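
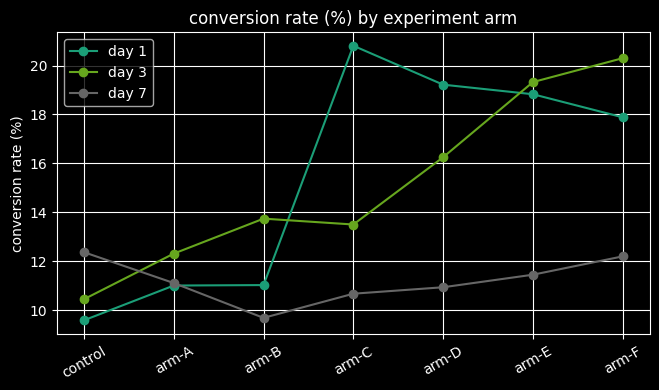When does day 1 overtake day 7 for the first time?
arm-A: day 1 ≈ 11 vs day 7 ≈ 11 (not yet); arm-B: day 1 ≈ 11 vs day 7 ≈ 10 (first crossover).

arm-B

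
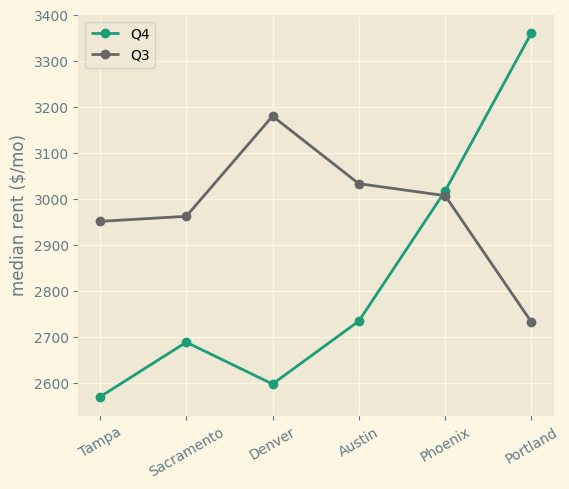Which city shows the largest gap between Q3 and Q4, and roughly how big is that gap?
Portland: Q3 ≈ 2700, Q4 ≈ 3400 → gap ≈ 700. Next-largest (Denver) is only ≈ 600.

Portland, ≈ 700 $/mo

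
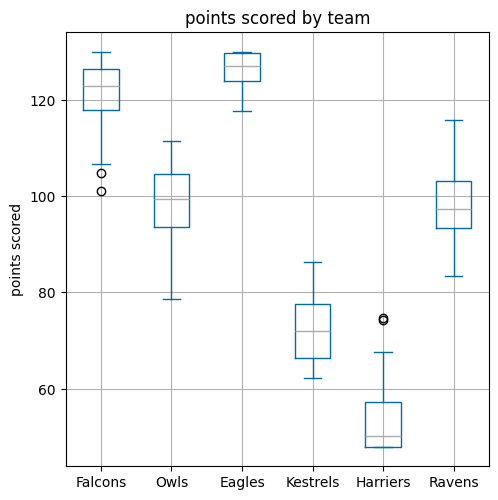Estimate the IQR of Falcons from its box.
≈ 10

Q3 ≈ 130, Q1 ≈ 120; IQR ≈ 10.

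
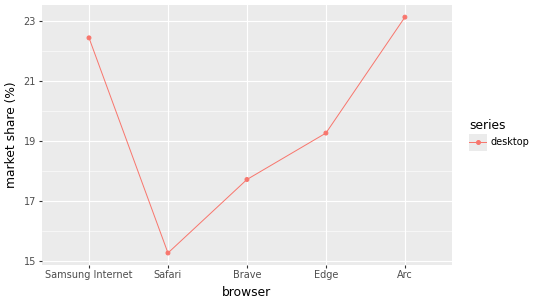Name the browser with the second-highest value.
Top 3: Arc ≈ 23, Samsung Internet ≈ 22, Edge ≈ 19.

Samsung Internet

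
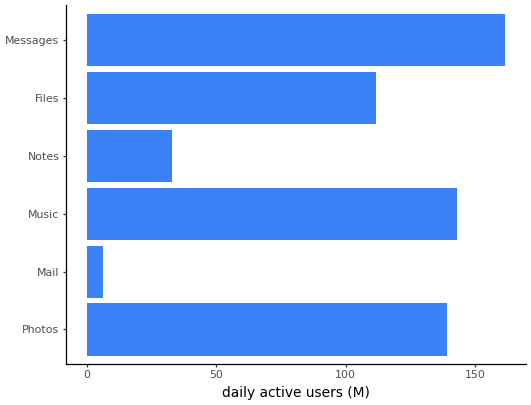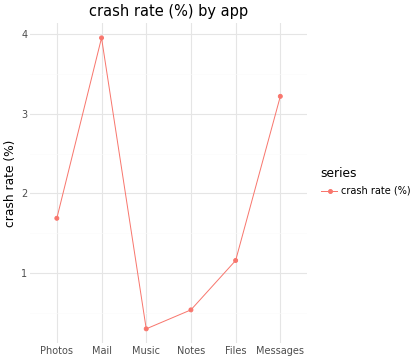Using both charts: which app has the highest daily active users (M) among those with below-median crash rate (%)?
Chart 2 median crash rate (%) ≈ 1.5; below-median apps: Music, Notes, Files. Among those, Music has the highest daily active users (M) (≈ 140).

Music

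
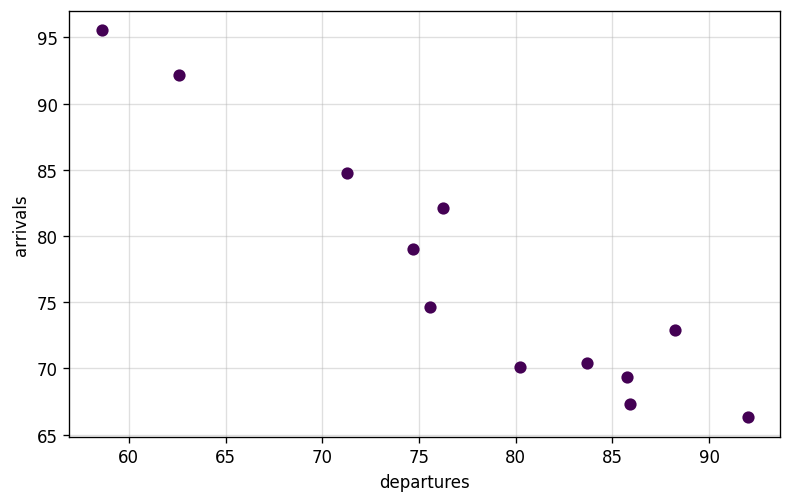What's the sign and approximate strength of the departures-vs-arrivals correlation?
Points are negatively correlated; strong (|r| ≈ 0.9).

negative, strong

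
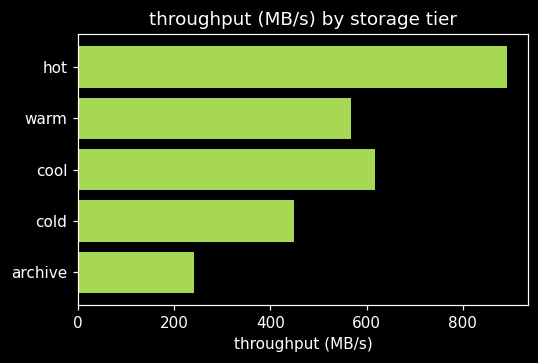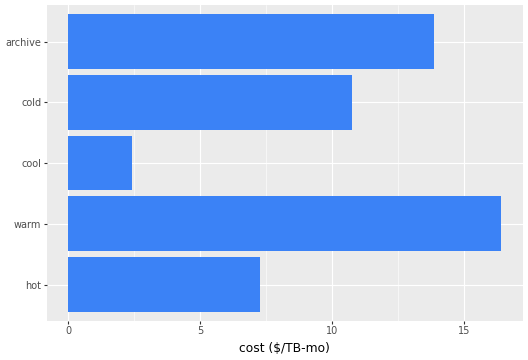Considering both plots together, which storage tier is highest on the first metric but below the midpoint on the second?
hot

Chart 2 median cost ($/TB-mo) ≈ 10; below-median storage tiers: hot, cool. Among those, hot has the highest throughput (MB/s) (≈ 900).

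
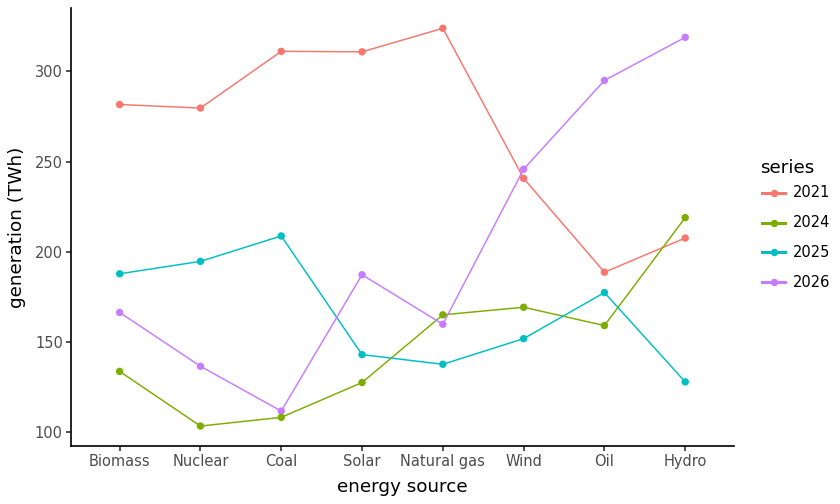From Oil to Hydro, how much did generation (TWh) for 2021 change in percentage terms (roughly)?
Oil ≈ 180, Hydro ≈ 200; (200 − 180) / 180 ≈ +11.1%.

≈ +11.1%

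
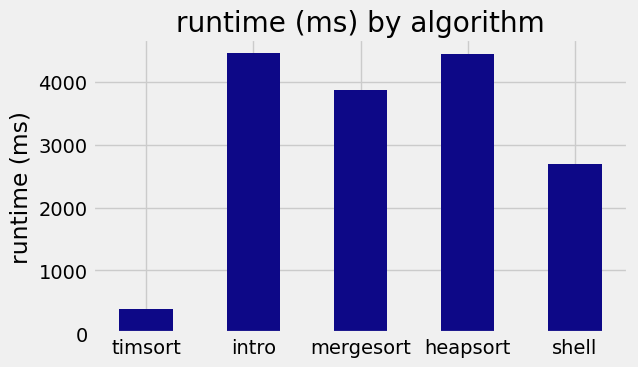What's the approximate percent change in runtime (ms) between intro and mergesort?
intro ≈ 4500, mergesort ≈ 4000; (4000 − 4500) / 4500 ≈ -11.1%.

≈ -11.1%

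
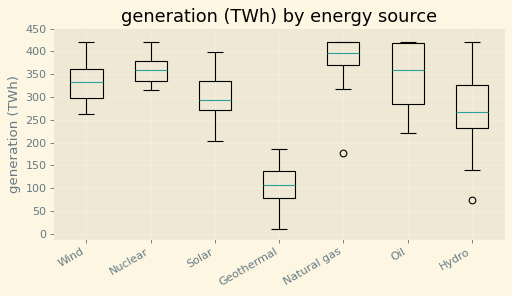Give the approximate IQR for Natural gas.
≈ 50

Q3 ≈ 400, Q1 ≈ 350; IQR ≈ 50.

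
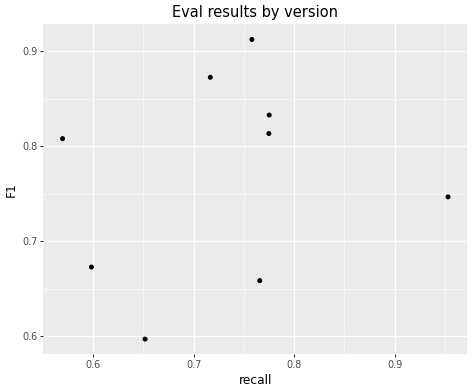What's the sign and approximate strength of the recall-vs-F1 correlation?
no clear correlation

Points are roughly uncorrelated; weak (|r| ≈ 0.2).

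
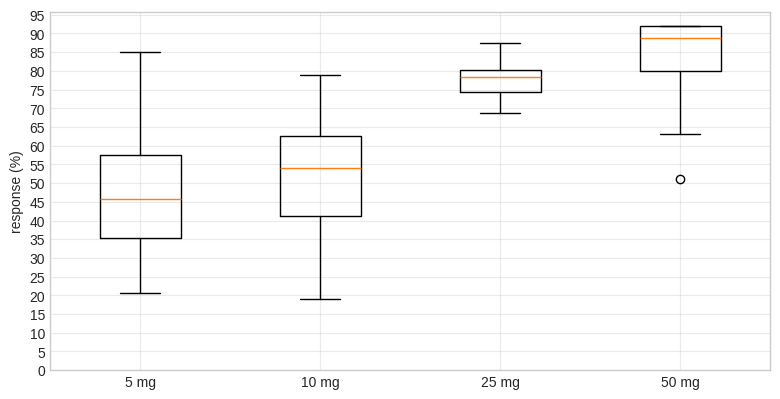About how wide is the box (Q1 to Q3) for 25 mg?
≈ 5

Q3 ≈ 80, Q1 ≈ 75; IQR ≈ 5.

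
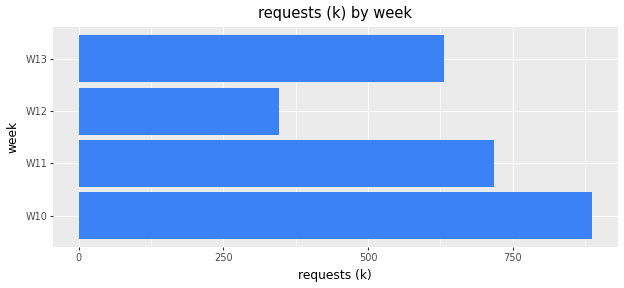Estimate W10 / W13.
≈ 1.5×

W10 ≈ 900, W13 ≈ 600; 900/600 ≈ 1.5.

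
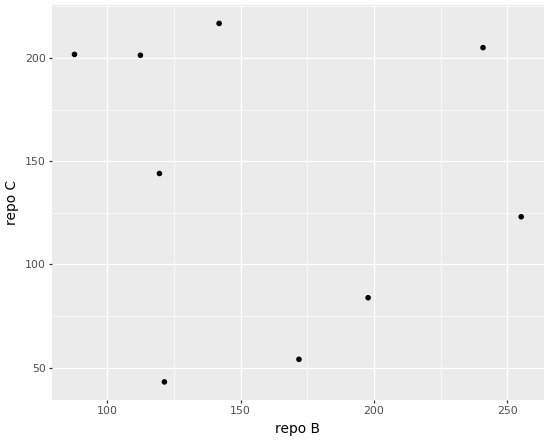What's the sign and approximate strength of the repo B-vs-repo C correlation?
no clear correlation

Points are roughly uncorrelated; weak (|r| ≈ 0.1).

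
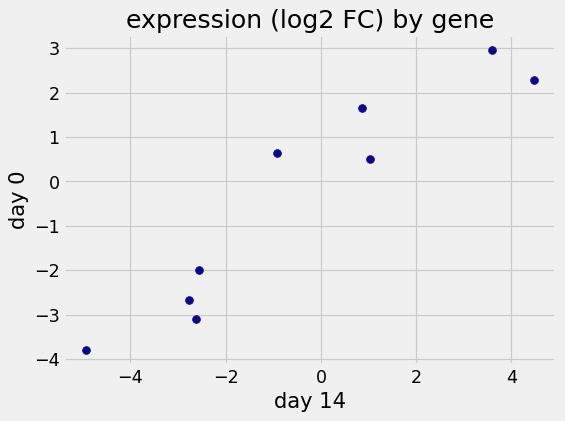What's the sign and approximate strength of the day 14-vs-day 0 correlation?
Points are positively correlated; strong (|r| ≈ 0.9).

positive, strong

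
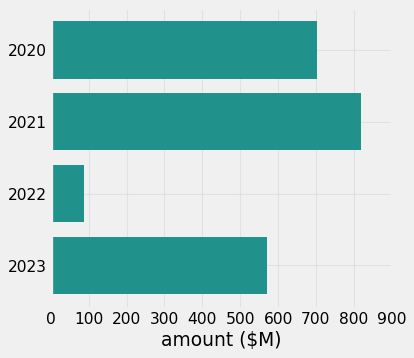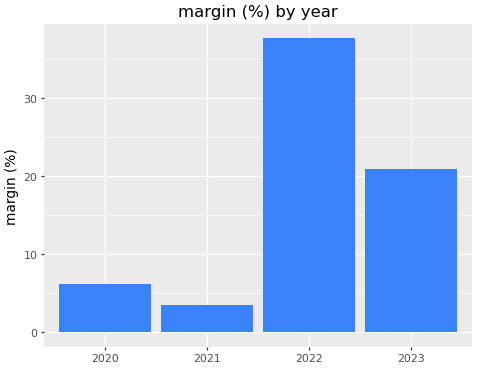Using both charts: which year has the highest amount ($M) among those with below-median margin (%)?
2021

Chart 2 median margin (%) ≈ 15; below-median years: 2020, 2021. Among those, 2021 has the highest amount ($M) (≈ 800).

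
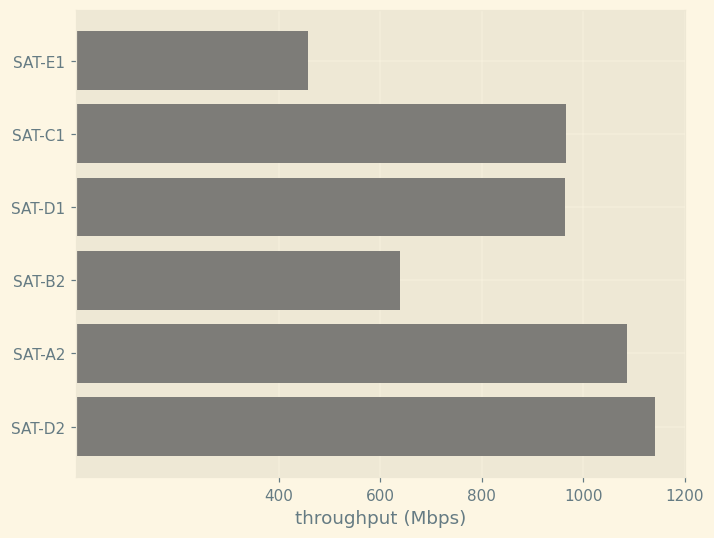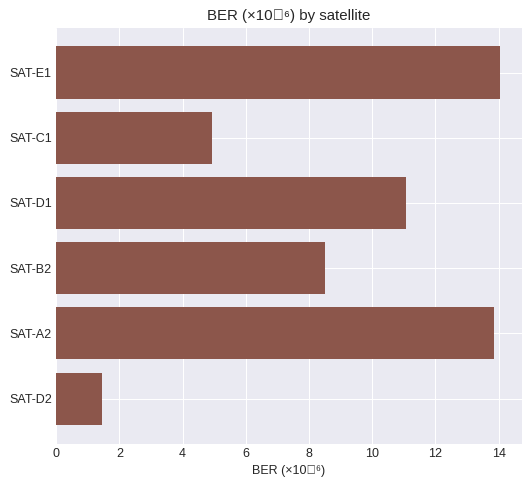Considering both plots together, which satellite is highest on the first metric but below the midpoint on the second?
Chart 2 median BER (×10⁻⁶) ≈ 10; below-median satellites: SAT-C1, SAT-B2, SAT-D2. Among those, SAT-D2 has the highest throughput (Mbps) (≈ 1200).

SAT-D2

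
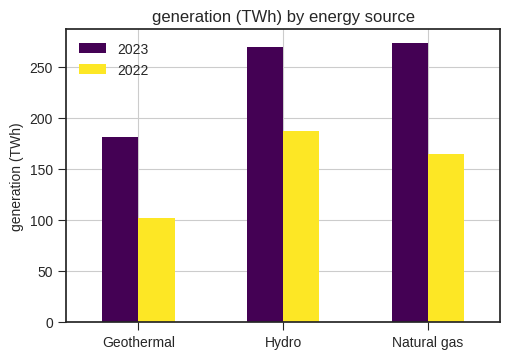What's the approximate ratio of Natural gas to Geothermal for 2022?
≈ 1.75×

Natural gas ≈ 175, Geothermal ≈ 100; 175/100 ≈ 1.75.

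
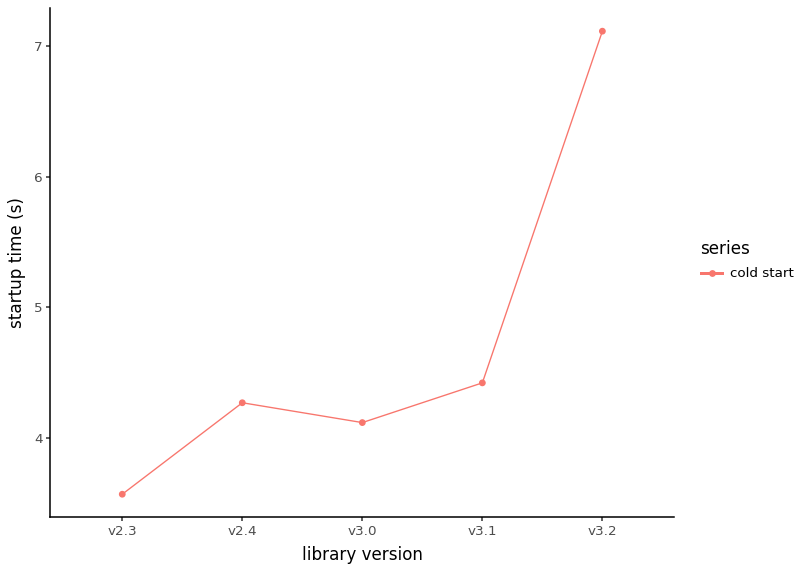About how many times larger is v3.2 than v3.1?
≈ 1.56×

v3.2 ≈ 7.0, v3.1 ≈ 4.5; 7.0/4.5 ≈ 1.56.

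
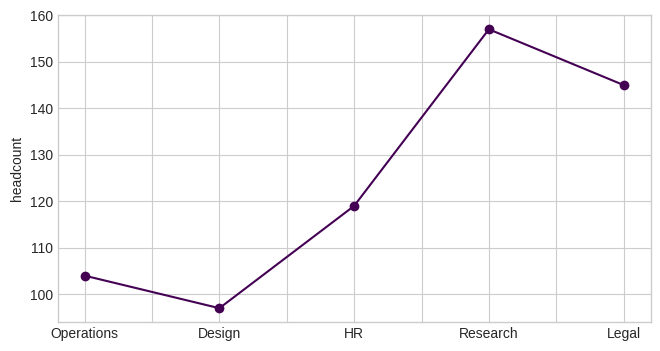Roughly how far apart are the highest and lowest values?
Max Research ≈ 155, min Design ≈ 95; range ≈ 60.

≈ 60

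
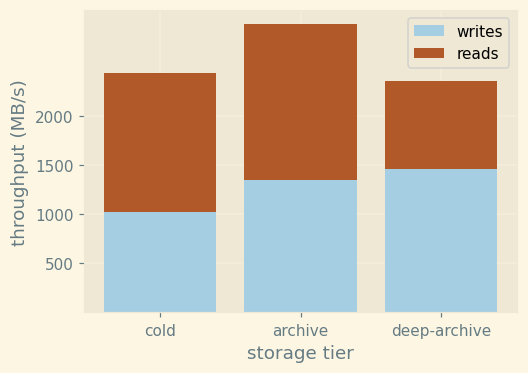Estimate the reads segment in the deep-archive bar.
≈ 1000

reads top ≈ 2500, bottom ≈ 1500; segment ≈ 1000.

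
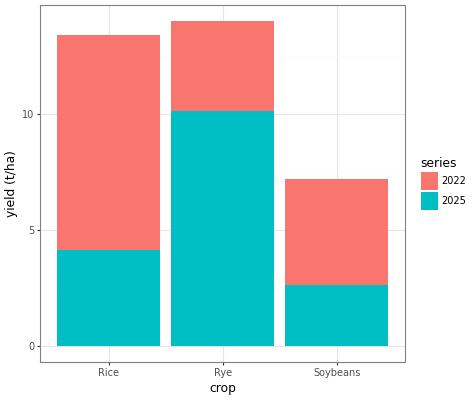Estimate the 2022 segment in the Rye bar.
2022 top ≈ 14, bottom ≈ 10; segment ≈ 4.

≈ 4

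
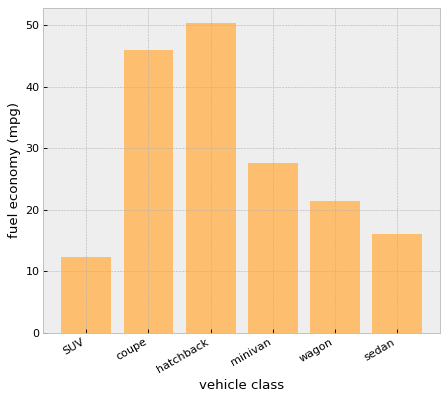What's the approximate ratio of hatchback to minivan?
hatchback ≈ 50, minivan ≈ 30; 50/30 ≈ 1.67.

≈ 1.67×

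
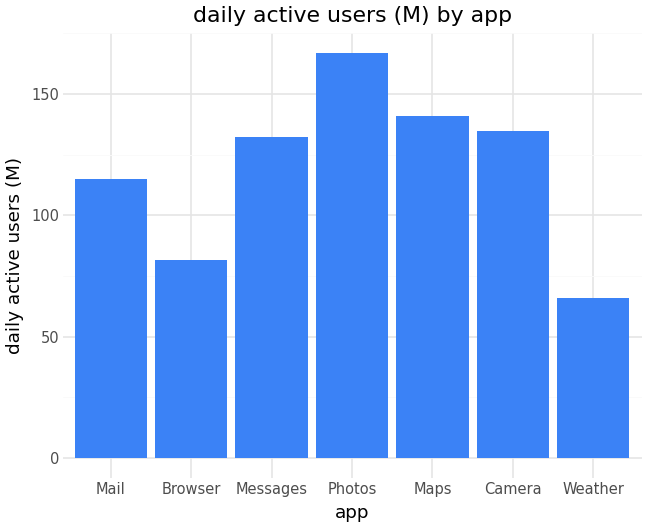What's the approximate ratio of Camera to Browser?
Camera ≈ 140, Browser ≈ 80; 140/80 ≈ 1.75.

≈ 1.75×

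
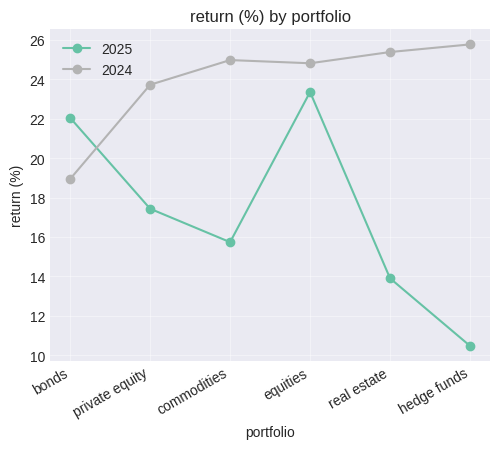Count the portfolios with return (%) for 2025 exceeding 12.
5

Above 12: bonds, private equity, commodities, equities, real estate.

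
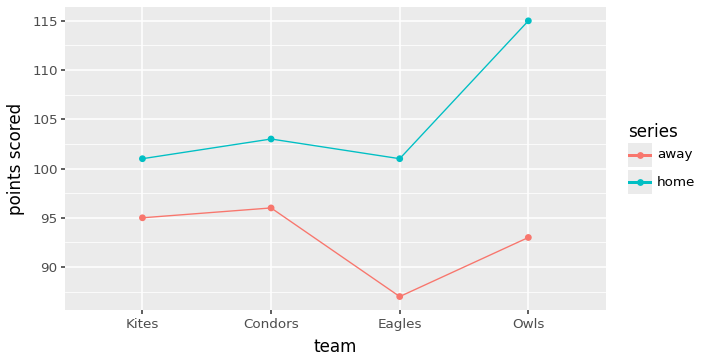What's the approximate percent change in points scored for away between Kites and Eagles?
≈ -10.5%

Kites ≈ 95, Eagles ≈ 85; (85 − 95) / 95 ≈ -10.5%.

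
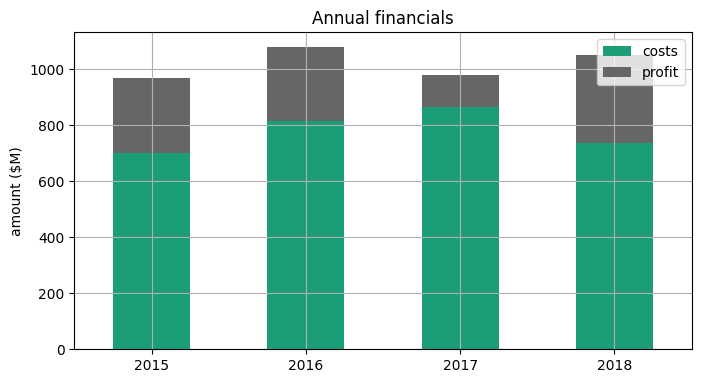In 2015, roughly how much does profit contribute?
profit top ≈ 1000, bottom ≈ 700; segment ≈ 300.

≈ 300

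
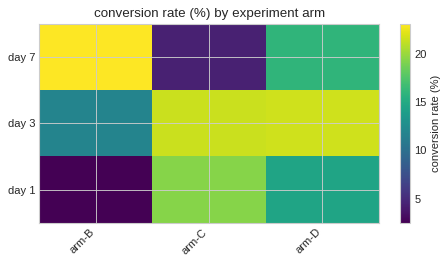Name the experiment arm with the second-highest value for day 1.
Top 3 for day 1: arm-C ≈ 20, arm-D ≈ 14, arm-B ≈ 2.

arm-D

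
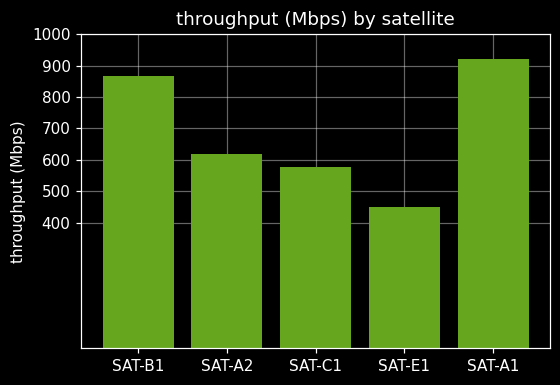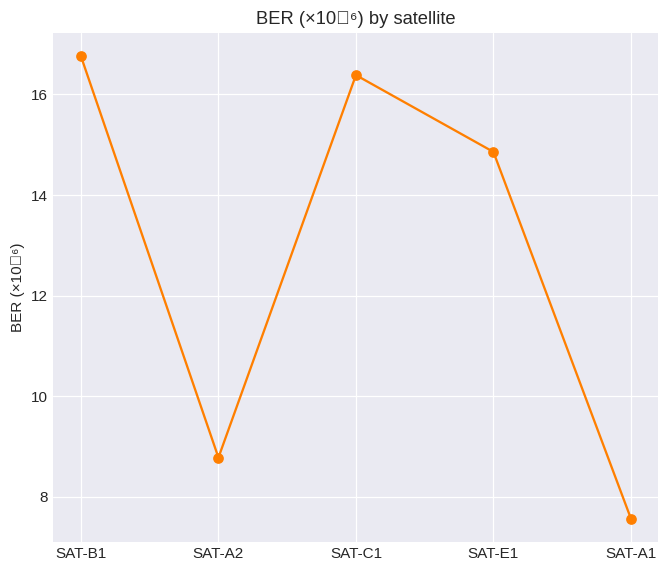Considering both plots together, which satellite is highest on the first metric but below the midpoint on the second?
Chart 2 median BER (×10⁻⁶) ≈ 14; below-median satellites: SAT-A2, SAT-A1. Among those, SAT-A1 has the highest throughput (Mbps) (≈ 900).

SAT-A1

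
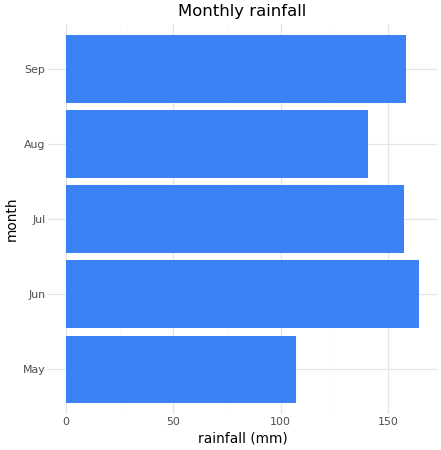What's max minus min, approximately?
≈ 60

Max Jun ≈ 160, min May ≈ 100; range ≈ 60.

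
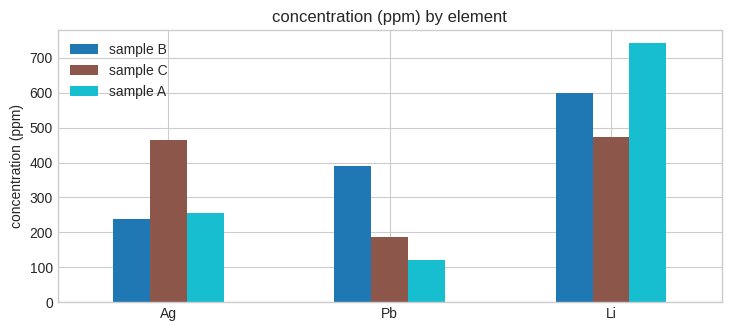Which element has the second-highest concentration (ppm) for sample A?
Ag

Top 3 for sample A: Li ≈ 700, Ag ≈ 300, Pb ≈ 100.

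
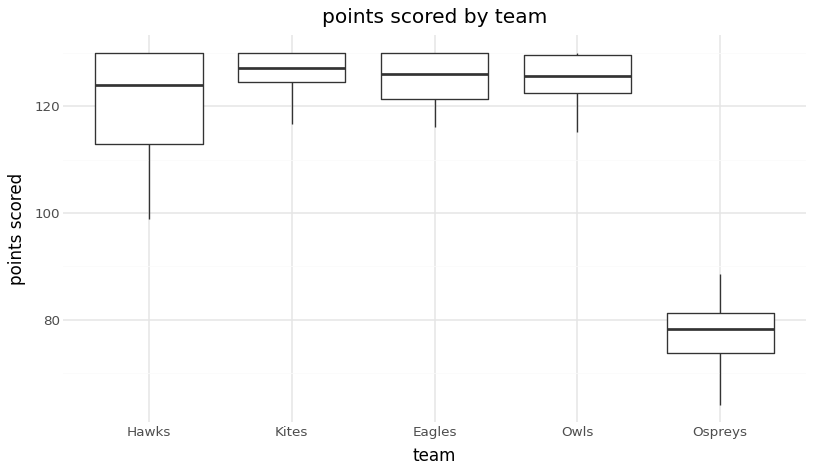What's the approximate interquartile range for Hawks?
Q3 ≈ 130, Q1 ≈ 115; IQR ≈ 15.

≈ 15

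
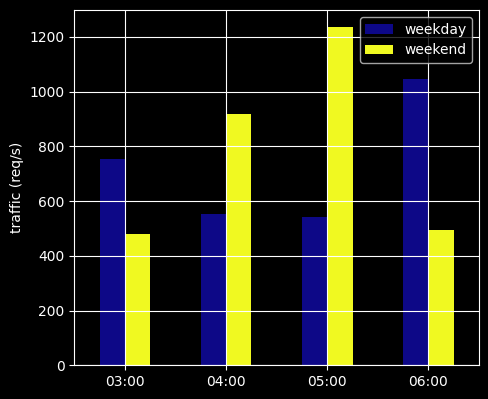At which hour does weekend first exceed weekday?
03:00: weekend ≈ 400 vs weekday ≈ 800 (not yet); 04:00: weekend ≈ 1000 vs weekday ≈ 600 (first crossover).

04:00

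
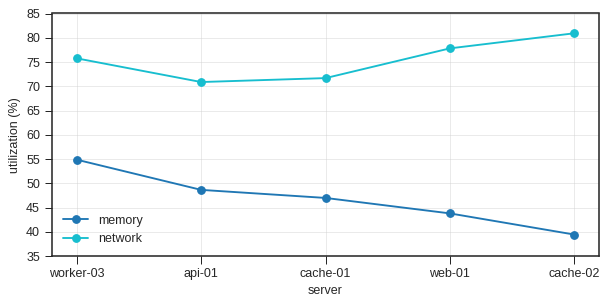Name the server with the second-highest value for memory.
Top 3 for memory: worker-03 ≈ 55, api-01 ≈ 50, cache-01 ≈ 45.

api-01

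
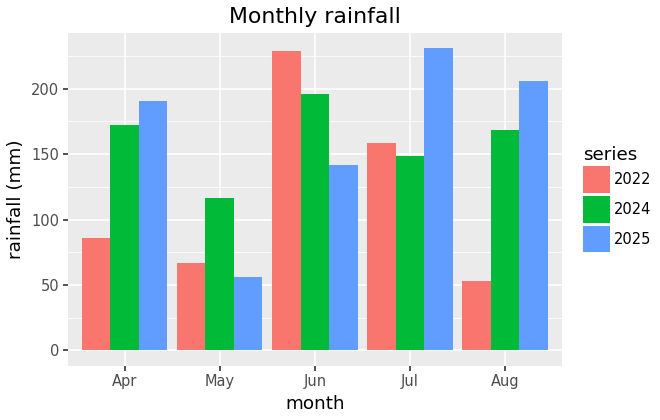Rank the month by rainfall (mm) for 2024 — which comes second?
Apr

Top 3 for 2024: Jun ≈ 200, Apr ≈ 180, Aug ≈ 160.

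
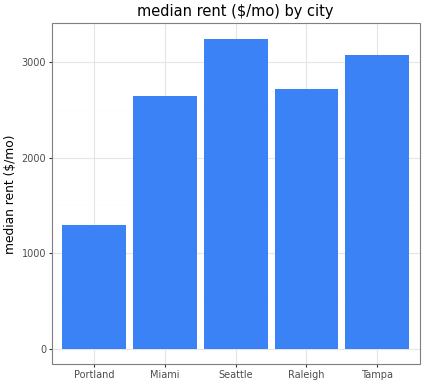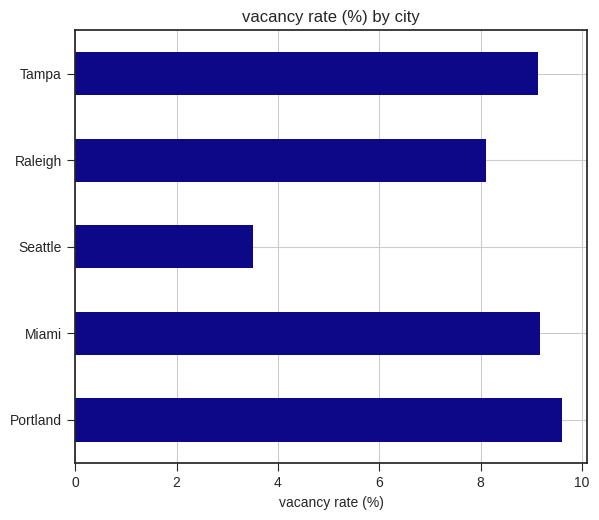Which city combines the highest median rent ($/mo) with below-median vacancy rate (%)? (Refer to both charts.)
Seattle

Chart 2 median vacancy rate (%) ≈ 9; below-median cities: Seattle, Raleigh. Among those, Seattle has the highest median rent ($/mo) (≈ 3000).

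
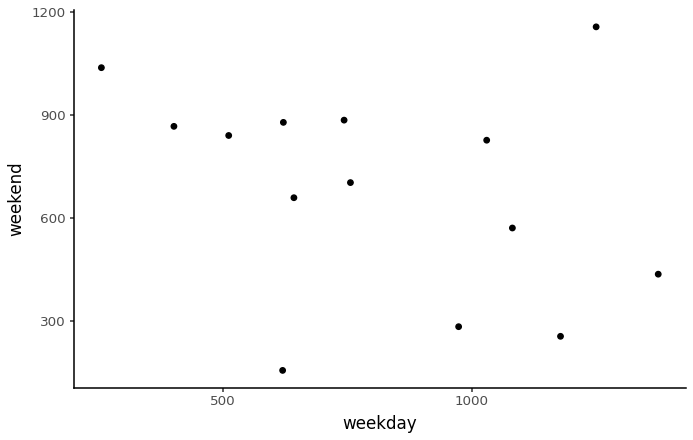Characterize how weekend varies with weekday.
Points are negatively correlated; weak (|r| ≈ 0.3).

negative, weak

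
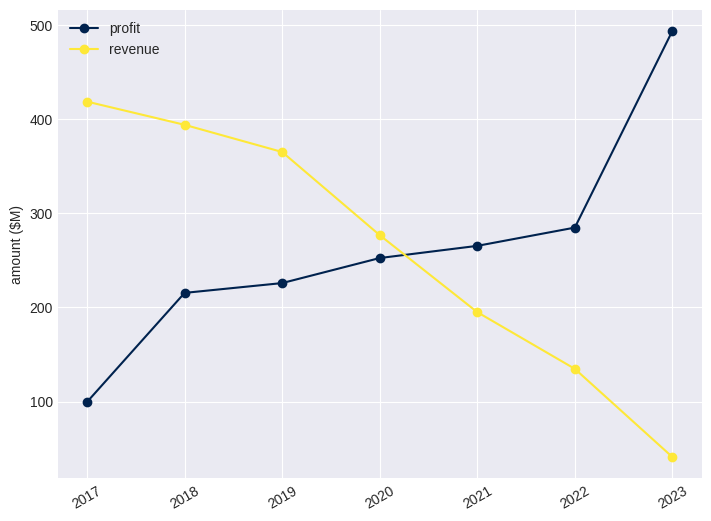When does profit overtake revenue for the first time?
2020: profit ≈ 250 vs revenue ≈ 300 (not yet); 2021: profit ≈ 250 vs revenue ≈ 200 (first crossover).

2021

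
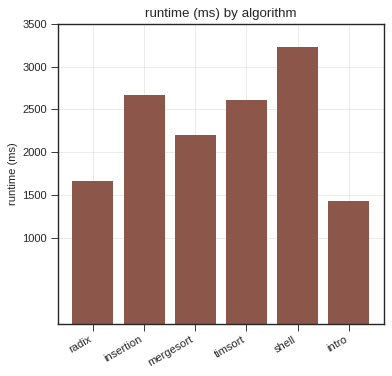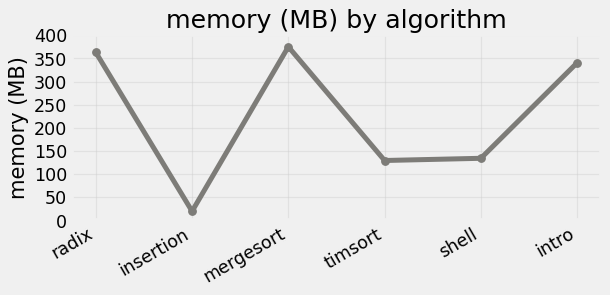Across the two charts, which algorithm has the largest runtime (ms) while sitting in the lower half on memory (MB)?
Chart 2 median memory (MB) ≈ 250; below-median algorithms: insertion, timsort, shell. Among those, shell has the highest runtime (ms) (≈ 3000).

shell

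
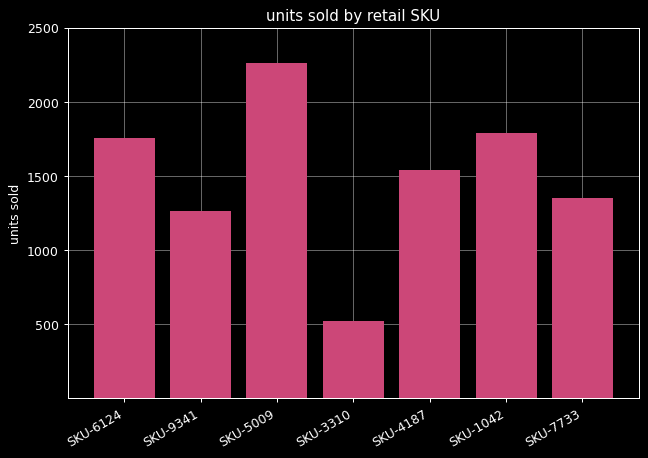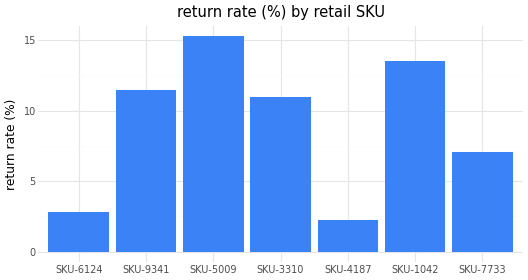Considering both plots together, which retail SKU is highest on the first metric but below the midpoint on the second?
Chart 2 median return rate (%) ≈ 12; below-median retail SKUs: SKU-6124, SKU-4187, SKU-7733. Among those, SKU-6124 has the highest units sold (≈ 2000).

SKU-6124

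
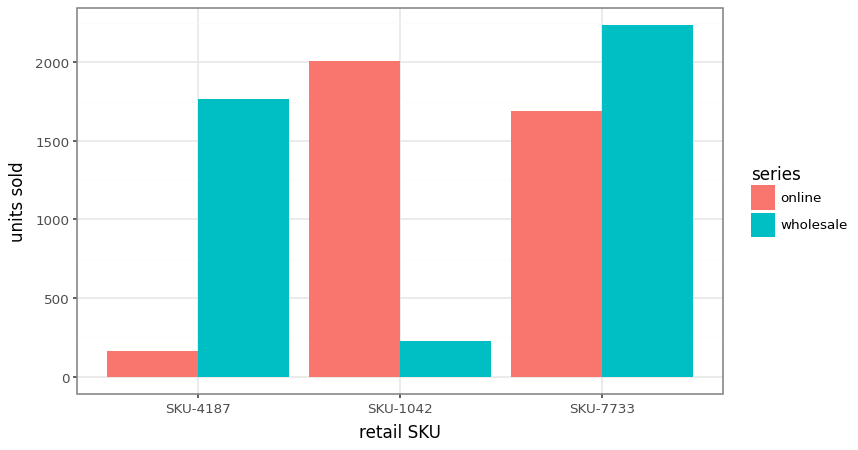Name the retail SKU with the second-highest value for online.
SKU-7733

Top 3 for online: SKU-1042 ≈ 2000, SKU-7733 ≈ 1600, SKU-4187 ≈ 200.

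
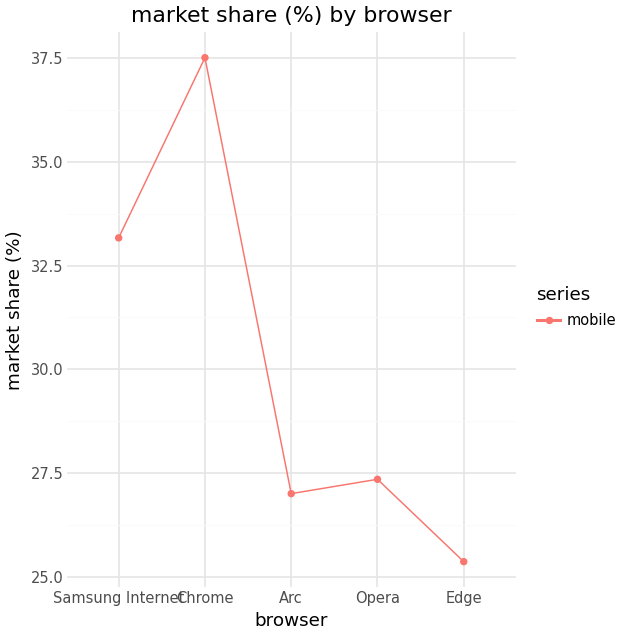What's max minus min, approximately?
Max Chrome ≈ 38, min Edge ≈ 26; range ≈ 12.

≈ 12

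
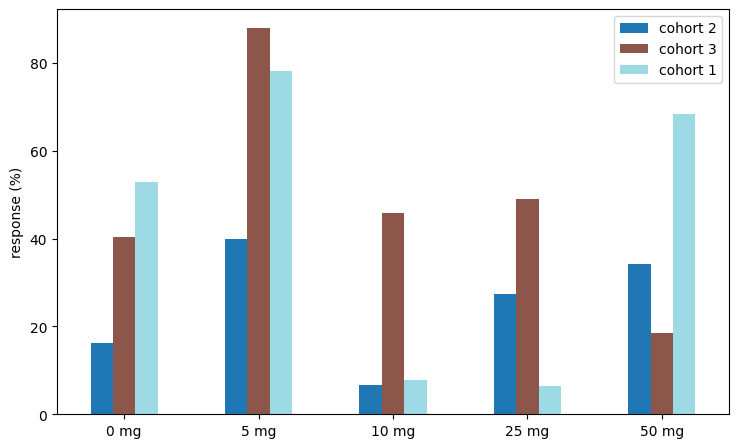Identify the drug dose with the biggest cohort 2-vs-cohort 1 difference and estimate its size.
5 mg, ≈ 40 %

5 mg: cohort 2 ≈ 40, cohort 1 ≈ 80 → gap ≈ 40. Next-largest (0 mg) is only ≈ 30.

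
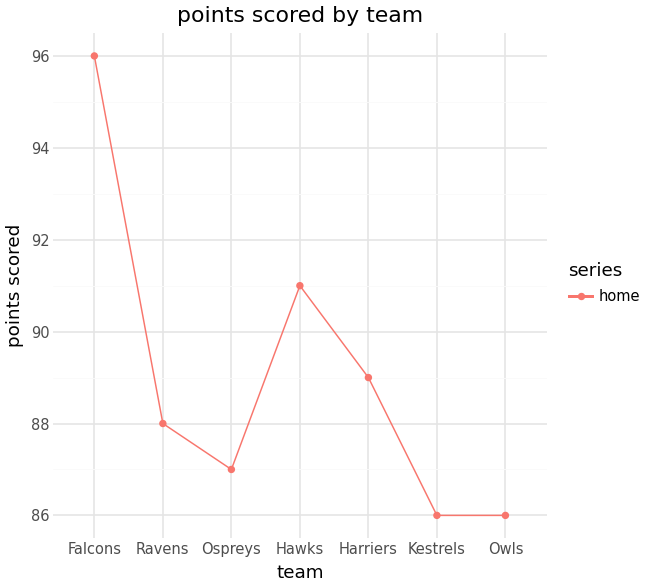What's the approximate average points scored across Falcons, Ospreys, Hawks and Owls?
≈ 90

(96 + 87 + 91 + 86) / 4 ≈ 90.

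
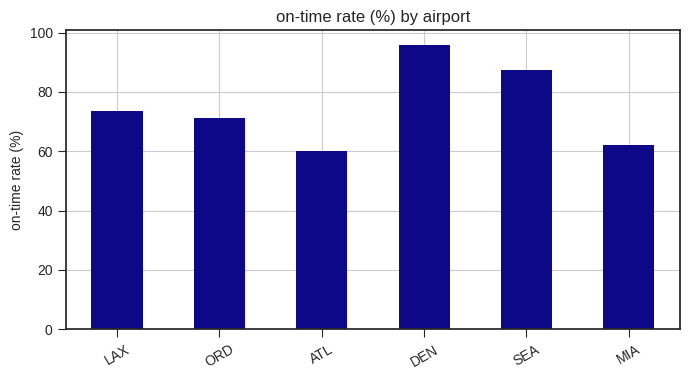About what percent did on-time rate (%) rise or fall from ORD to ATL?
ORD ≈ 70, ATL ≈ 60; (60 − 70) / 70 ≈ -14.3%.

≈ -14.3%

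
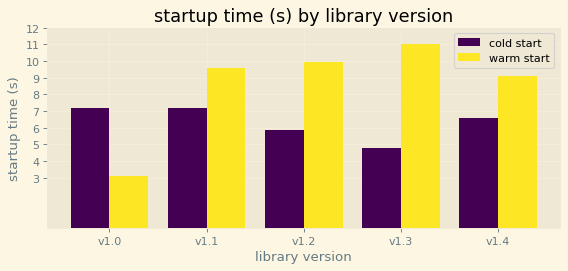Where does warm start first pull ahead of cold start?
v1.1

v1.0: warm start ≈ 3 vs cold start ≈ 7 (not yet); v1.1: warm start ≈ 10 vs cold start ≈ 7 (first crossover).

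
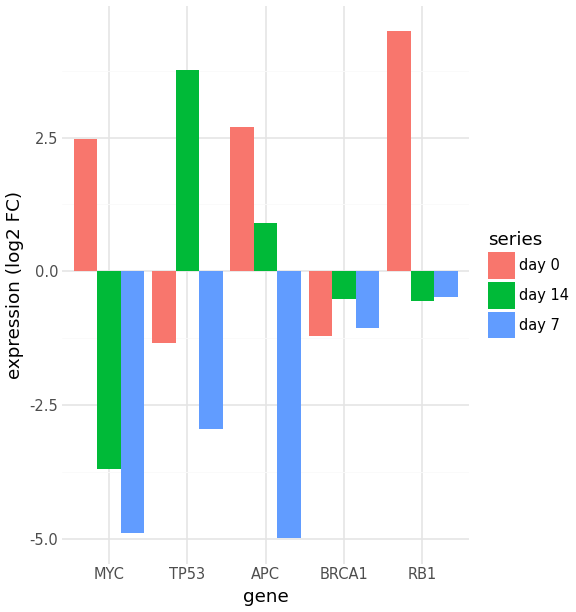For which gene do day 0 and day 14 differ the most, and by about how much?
MYC: day 0 ≈ 2, day 14 ≈ -4 → gap ≈ 6. Next-largest (TP53) is only ≈ 5.

MYC, ≈ 6 log2 FC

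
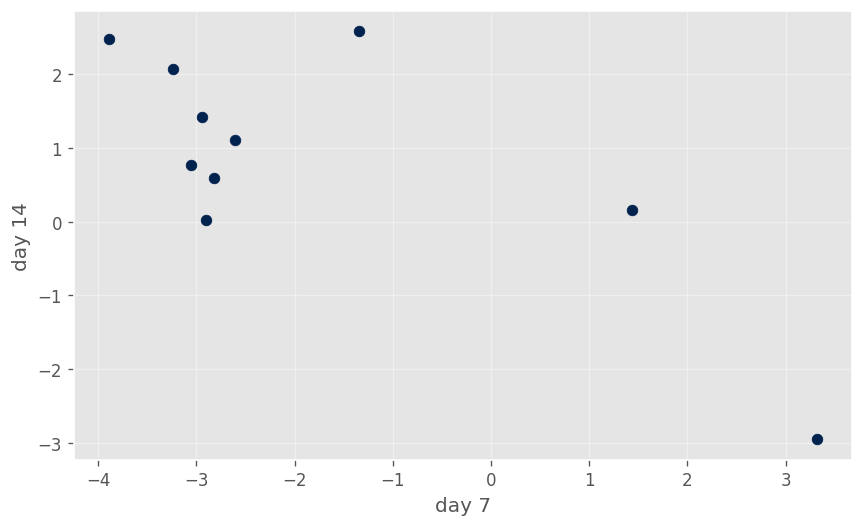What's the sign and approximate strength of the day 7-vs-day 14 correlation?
Points are negatively correlated; strong (|r| ≈ 0.8).

negative, strong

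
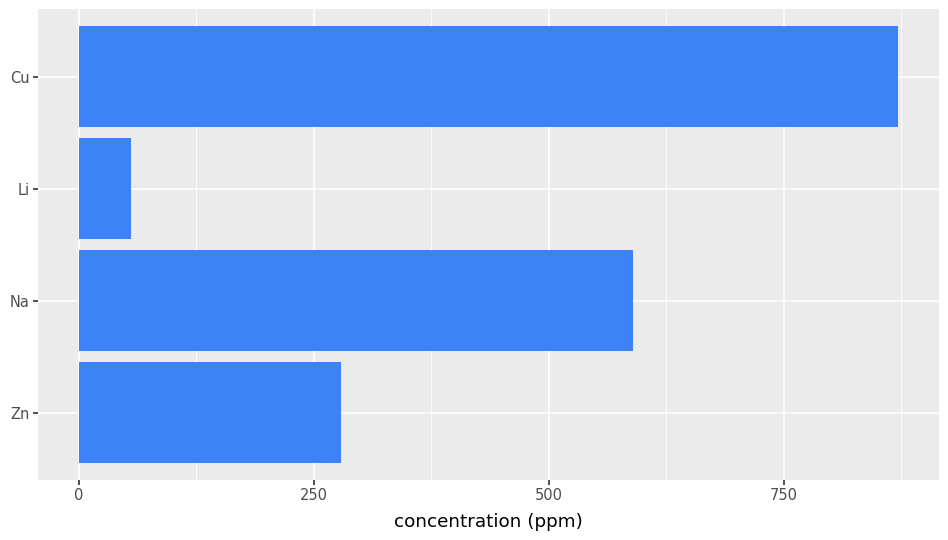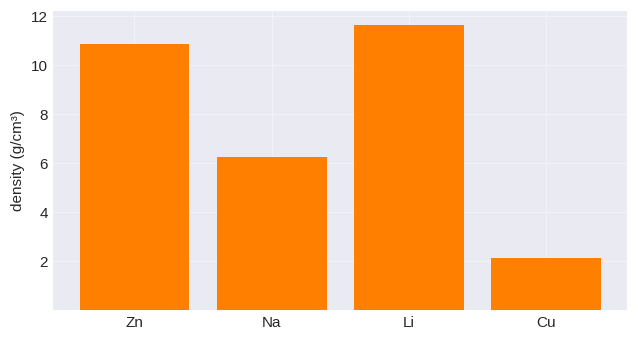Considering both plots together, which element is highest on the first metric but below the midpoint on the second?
Chart 2 median density (g/cm³) ≈ 8; below-median elements: Na, Cu. Among those, Cu has the highest concentration (ppm) (≈ 900).

Cu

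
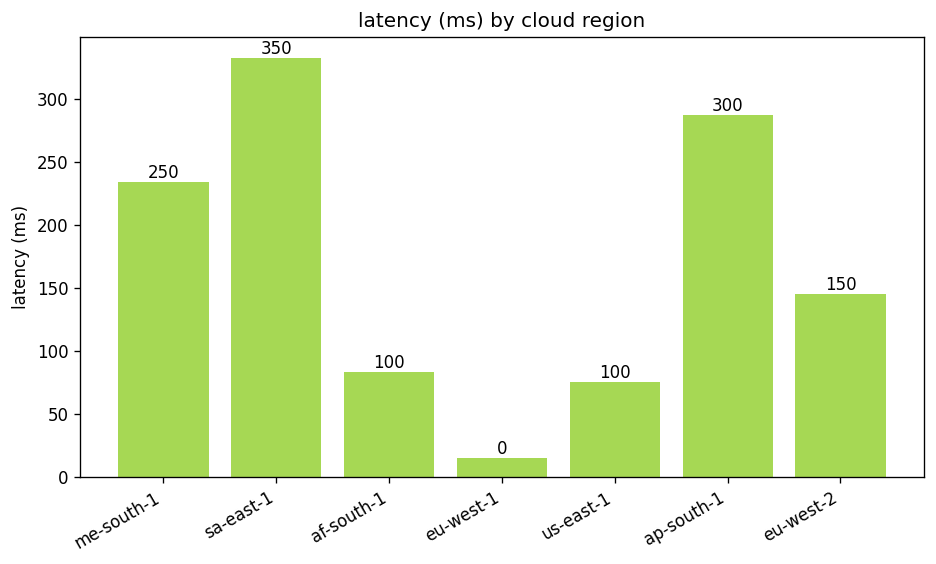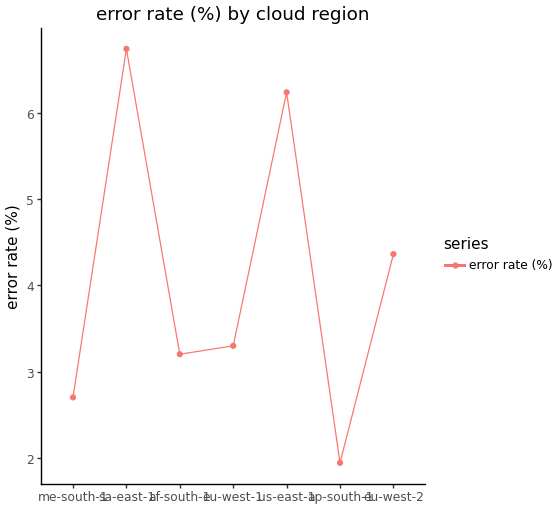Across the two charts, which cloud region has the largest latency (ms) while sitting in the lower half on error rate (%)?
ap-south-1

Chart 2 median error rate (%) ≈ 3; below-median cloud regions: me-south-1, af-south-1, ap-south-1. Among those, ap-south-1 has the highest latency (ms) (≈ 300).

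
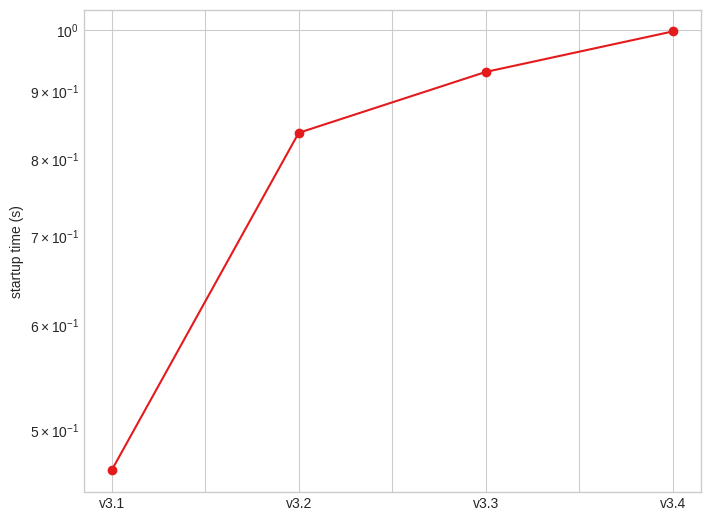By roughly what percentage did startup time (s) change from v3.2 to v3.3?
≈ +11.8%

v3.2 ≈ 0.85, v3.3 ≈ 0.95; (0.95 − 0.85) / 0.85 ≈ +11.8%.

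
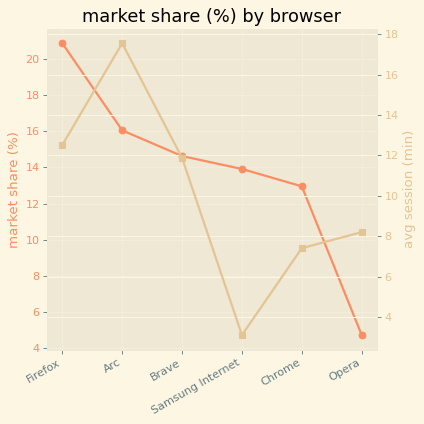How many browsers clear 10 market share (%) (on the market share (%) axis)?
Above 10: Firefox, Arc, Brave, Samsung Internet, Chrome.

5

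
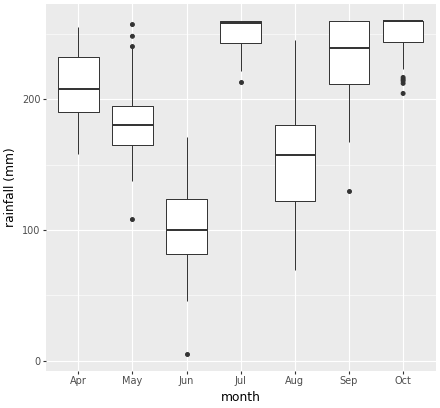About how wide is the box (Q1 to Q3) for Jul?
≈ 20

Q3 ≈ 260, Q1 ≈ 240; IQR ≈ 20.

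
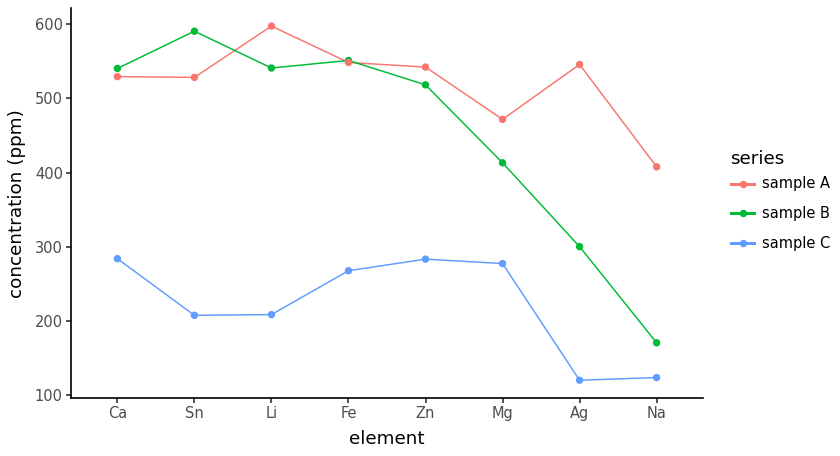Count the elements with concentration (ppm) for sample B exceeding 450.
Above 450: Ca, Sn, Li, Fe, Zn.

5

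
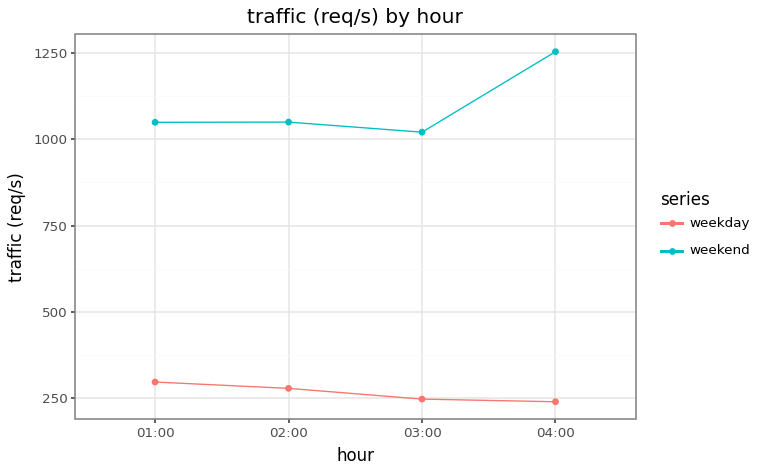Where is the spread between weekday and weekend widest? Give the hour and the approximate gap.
04:00: weekday ≈ 200, weekend ≈ 1300 → gap ≈ 1100. Next-largest (03:00) is only ≈ 800.

04:00, ≈ 1100 req/s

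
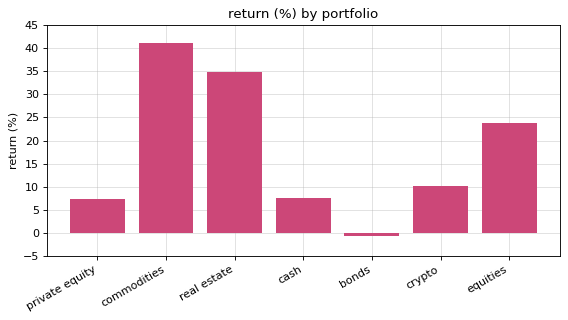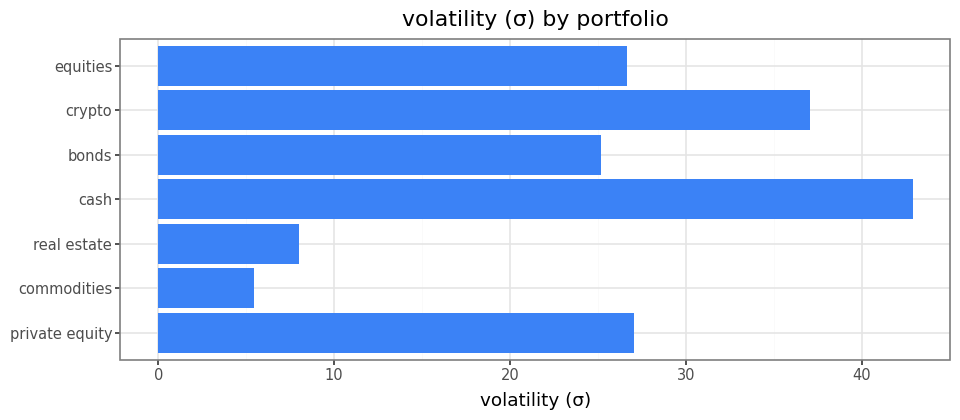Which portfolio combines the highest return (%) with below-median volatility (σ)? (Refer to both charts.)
Chart 2 median volatility (σ) ≈ 25; below-median portfolios: commodities, real estate, bonds. Among those, commodities has the highest return (%) (≈ 40).

commodities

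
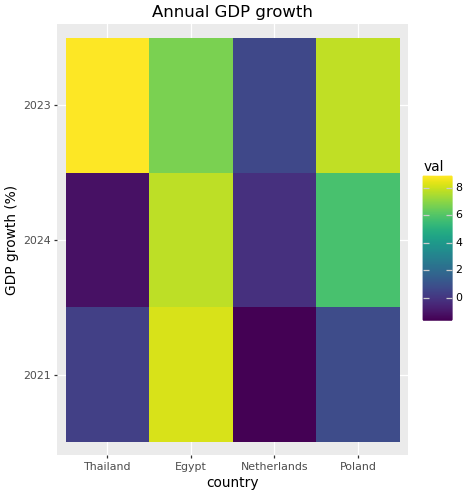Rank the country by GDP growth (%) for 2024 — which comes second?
Poland

Top 3 for 2024: Egypt ≈ 8, Poland ≈ 6, Netherlands ≈ 0.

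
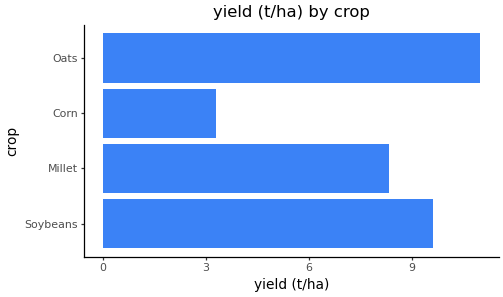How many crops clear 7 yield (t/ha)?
3

Above 7: Soybeans, Millet, Oats.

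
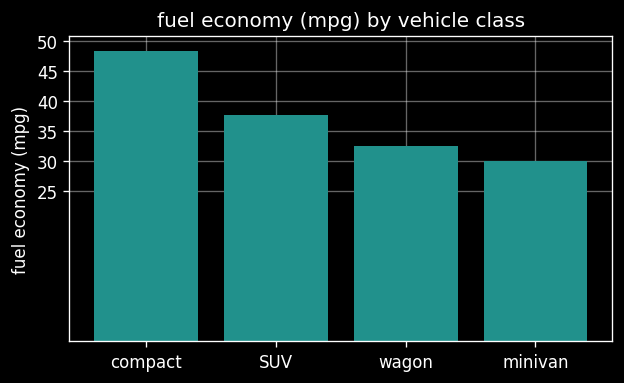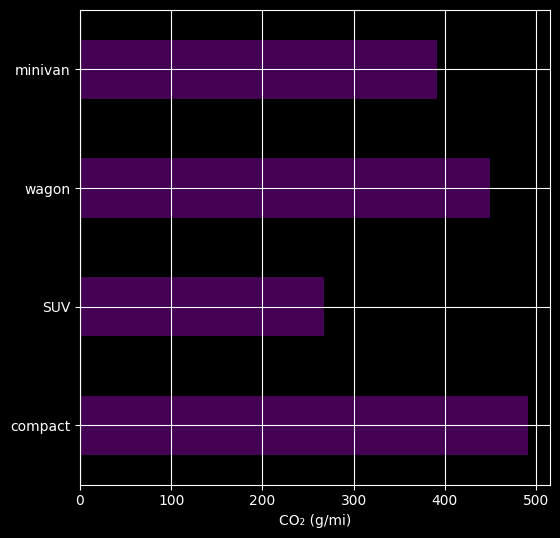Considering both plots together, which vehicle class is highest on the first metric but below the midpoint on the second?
Chart 2 median CO₂ (g/mi) ≈ 400; below-median vehicle classes: SUV, minivan. Among those, SUV has the highest fuel economy (mpg) (≈ 40).

SUV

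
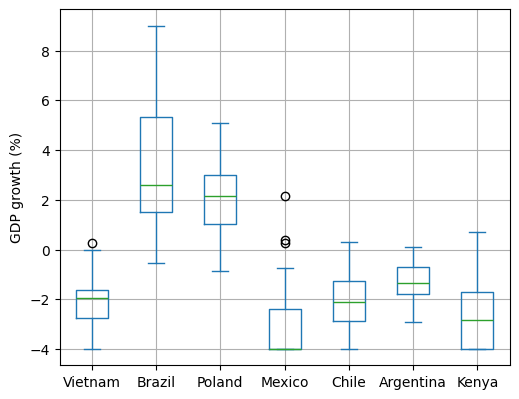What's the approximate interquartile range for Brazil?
≈ 4.0

Q3 ≈ 5.5, Q1 ≈ 1.5; IQR ≈ 4.0.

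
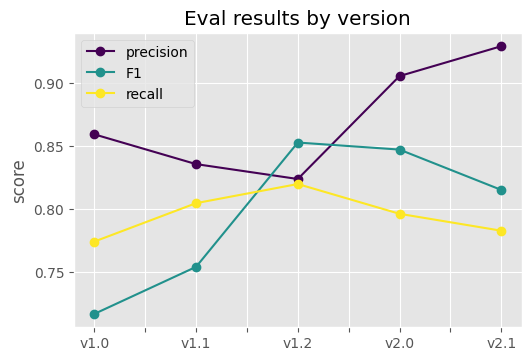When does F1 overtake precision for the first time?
v1.1: F1 ≈ 0.76 vs precision ≈ 0.84 (not yet); v1.2: F1 ≈ 0.86 vs precision ≈ 0.82 (first crossover).

v1.2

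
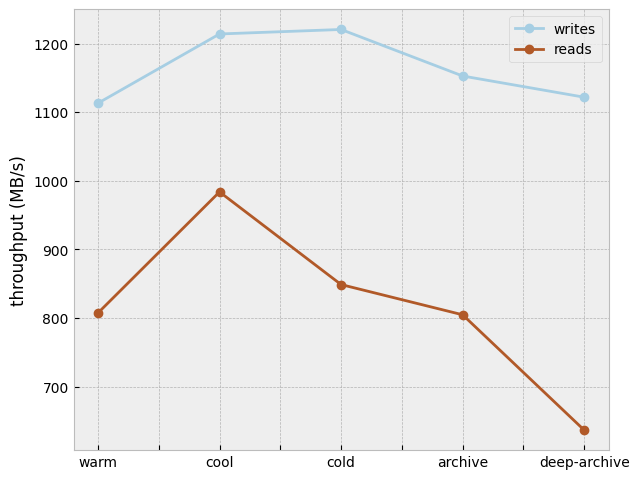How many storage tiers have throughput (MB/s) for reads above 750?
Above 750: warm, cool, cold, archive.

4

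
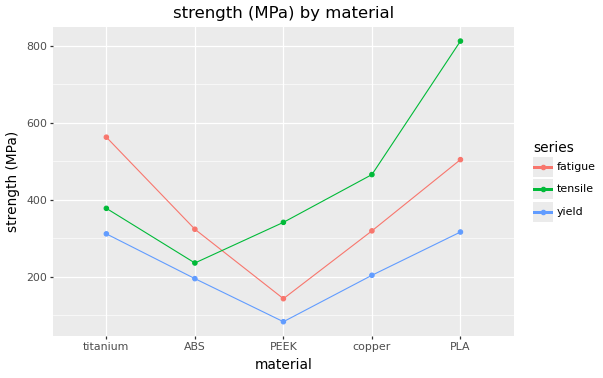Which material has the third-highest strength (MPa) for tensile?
Top 4 for tensile: PLA ≈ 800, copper ≈ 500, titanium ≈ 400, PEEK ≈ 300.

titanium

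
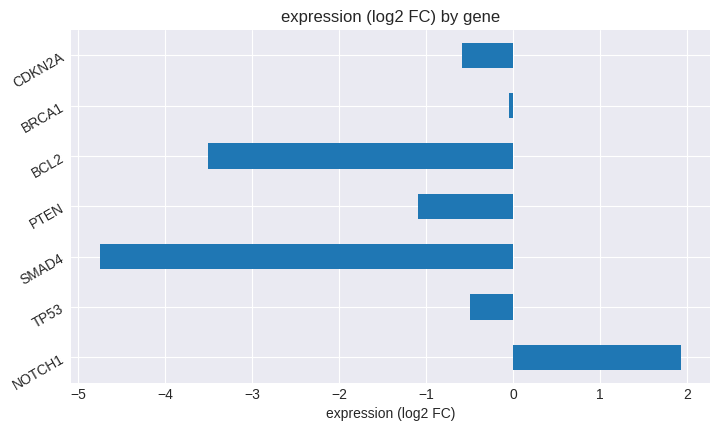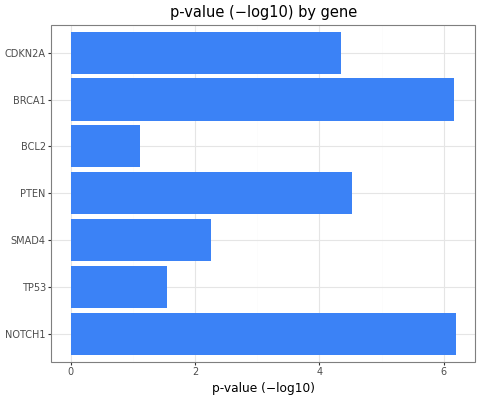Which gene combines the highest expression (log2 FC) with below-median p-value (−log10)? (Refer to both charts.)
TP53

Chart 2 median p-value (−log10) ≈ 4; below-median genes: TP53, SMAD4, BCL2. Among those, TP53 has the highest expression (log2 FC) (≈ -0.6).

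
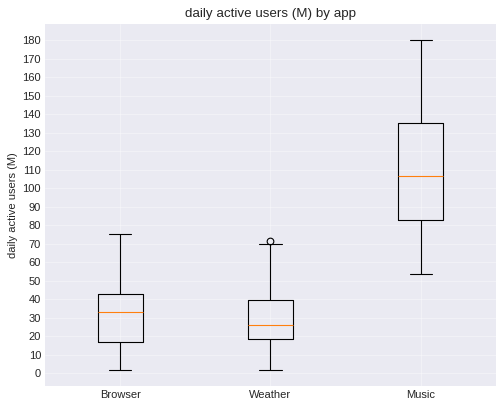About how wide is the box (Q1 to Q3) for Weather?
Q3 ≈ 40, Q1 ≈ 20; IQR ≈ 20.

≈ 20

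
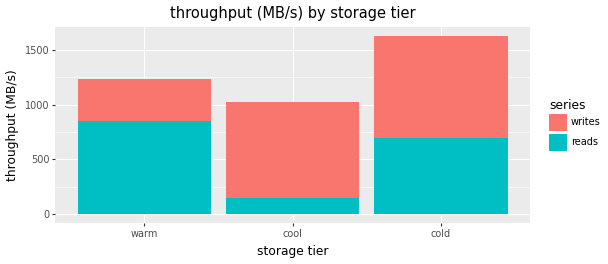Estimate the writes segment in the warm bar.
writes top ≈ 1200, bottom ≈ 800; segment ≈ 400.

≈ 400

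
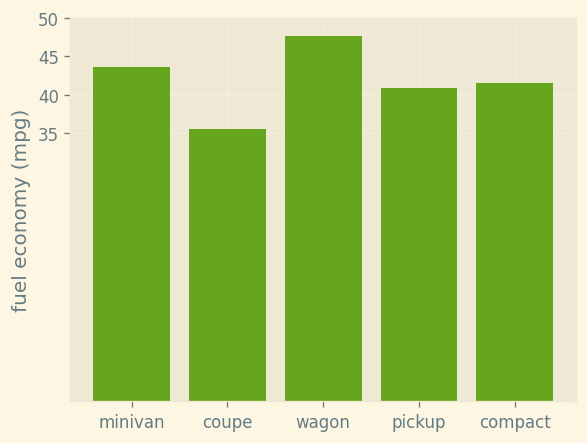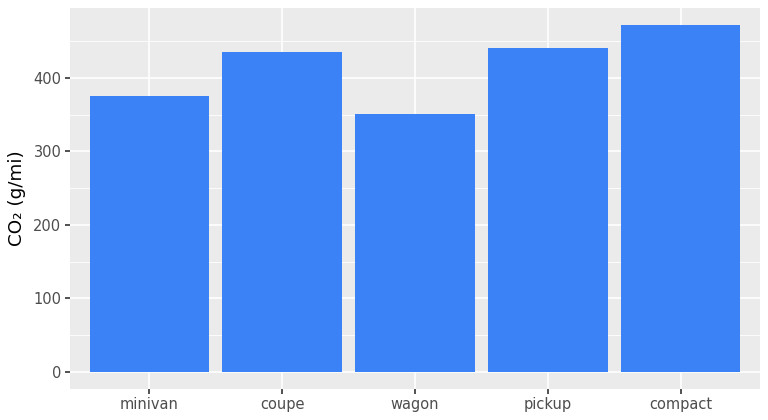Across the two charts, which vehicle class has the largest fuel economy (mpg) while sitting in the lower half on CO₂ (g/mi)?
Chart 2 median CO₂ (g/mi) ≈ 450; below-median vehicle classes: minivan, wagon. Among those, wagon has the highest fuel economy (mpg) (≈ 50).

wagon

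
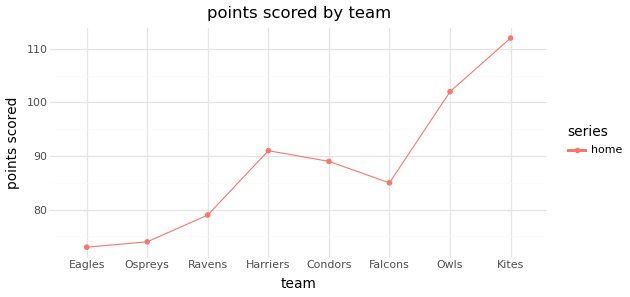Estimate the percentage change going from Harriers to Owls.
Harriers ≈ 90, Owls ≈ 100; (100 − 90) / 90 ≈ +11.1%.

≈ +11.1%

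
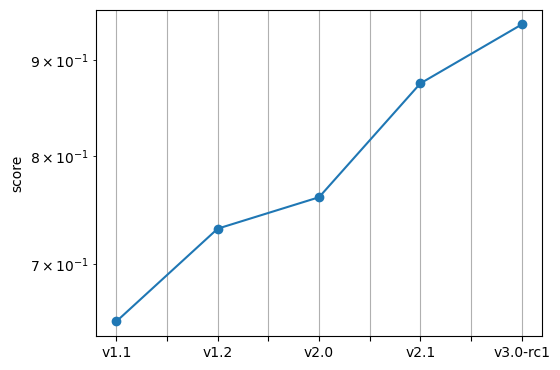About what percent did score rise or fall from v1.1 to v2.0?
v1.1 ≈ 0.65, v2.0 ≈ 0.75; (0.75 − 0.65) / 0.65 ≈ +15.4%.

≈ +15.4%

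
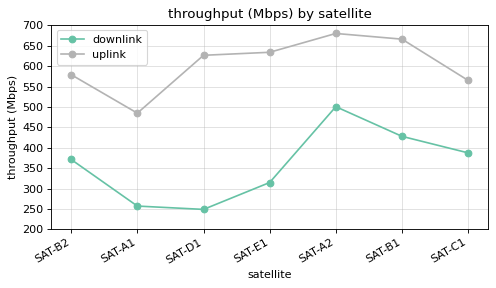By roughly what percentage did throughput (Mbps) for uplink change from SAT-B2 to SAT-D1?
SAT-B2 ≈ 600, SAT-D1 ≈ 650; (650 − 600) / 600 ≈ +8.3%.

≈ +8.3%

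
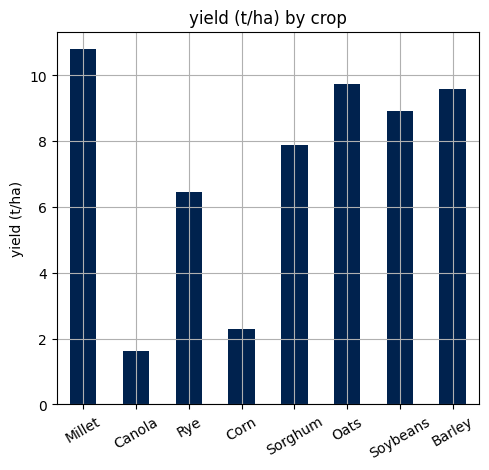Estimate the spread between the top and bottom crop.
≈ 9

Max Millet ≈ 11, min Canola ≈ 2; range ≈ 9.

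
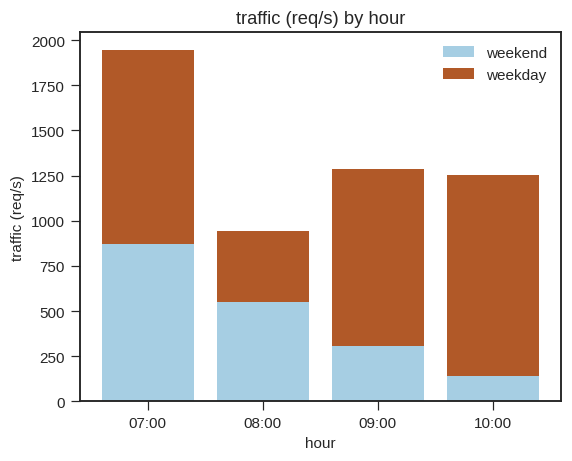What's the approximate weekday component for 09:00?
≈ 800

weekday top ≈ 1200, bottom ≈ 400; segment ≈ 800.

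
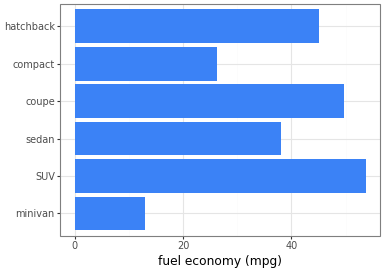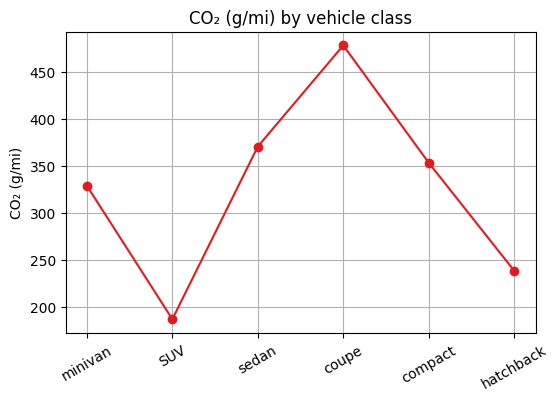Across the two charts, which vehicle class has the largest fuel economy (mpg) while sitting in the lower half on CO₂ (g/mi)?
Chart 2 median CO₂ (g/mi) ≈ 350; below-median vehicle classes: minivan, SUV, hatchback. Among those, SUV has the highest fuel economy (mpg) (≈ 55).

SUV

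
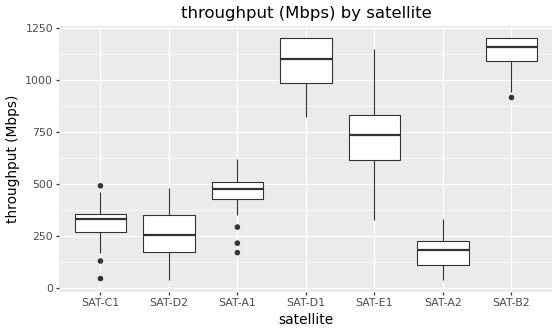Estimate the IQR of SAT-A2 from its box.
Q3 ≈ 200, Q1 ≈ 100; IQR ≈ 100.

≈ 100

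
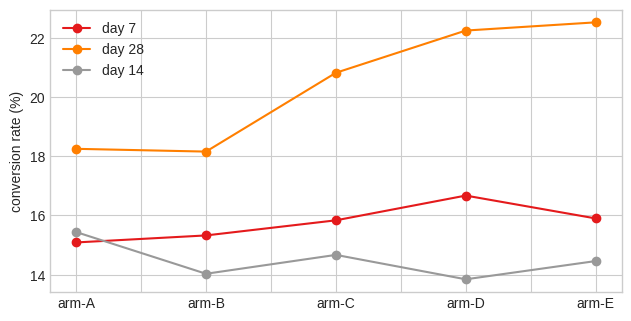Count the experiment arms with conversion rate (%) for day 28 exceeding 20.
Above 20: arm-C, arm-D, arm-E.

3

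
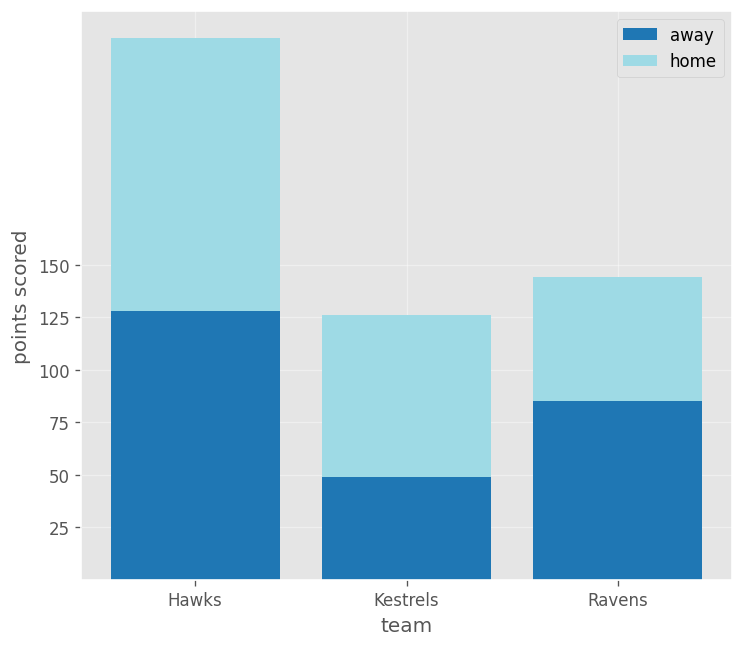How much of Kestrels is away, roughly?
away top ≈ 50, bottom ≈ 0; segment ≈ 50.

≈ 50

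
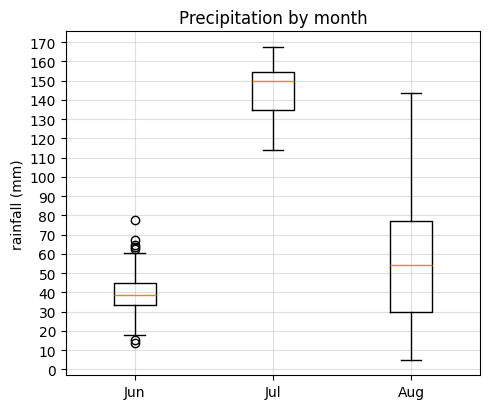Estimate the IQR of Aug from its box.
≈ 50

Q3 ≈ 80, Q1 ≈ 30; IQR ≈ 50.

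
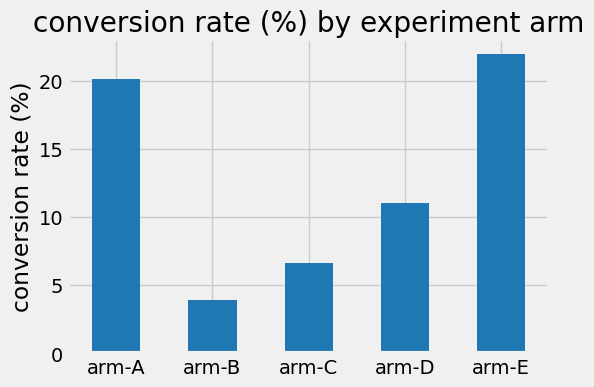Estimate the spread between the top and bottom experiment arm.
Max arm-E ≈ 22, min arm-B ≈ 4; range ≈ 18.

≈ 18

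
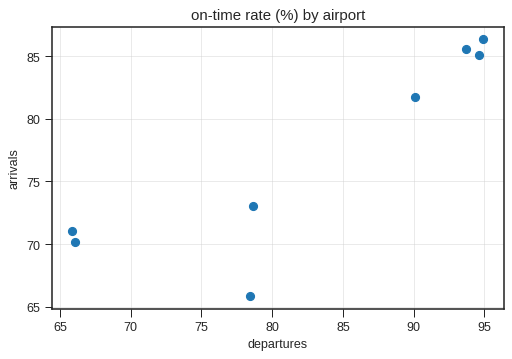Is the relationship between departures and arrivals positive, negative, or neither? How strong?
Points are positively correlated; strong (|r| ≈ 0.9).

positive, strong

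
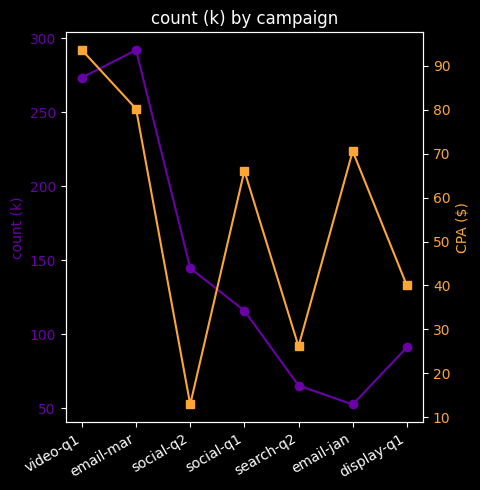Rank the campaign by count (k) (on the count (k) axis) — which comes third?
social-q2

Top 4 (on the count (k) axis): email-mar ≈ 300, video-q1 ≈ 280, social-q2 ≈ 140, social-q1 ≈ 120.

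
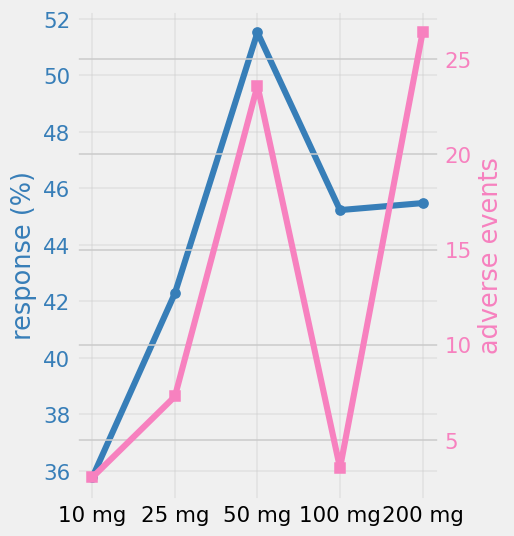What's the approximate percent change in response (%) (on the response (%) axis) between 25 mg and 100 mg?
≈ +9.5%

25 mg ≈ 42, 100 mg ≈ 46; (46 − 42) / 42 ≈ +9.5%.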